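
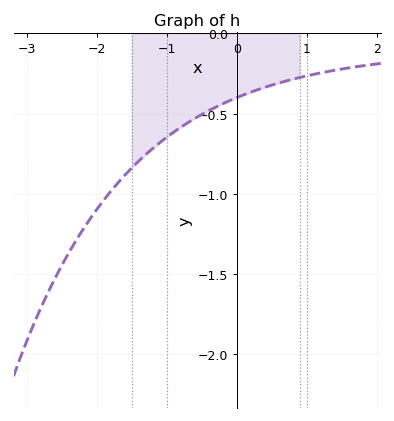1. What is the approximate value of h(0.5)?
-0.3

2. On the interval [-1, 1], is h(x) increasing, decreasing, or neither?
increasing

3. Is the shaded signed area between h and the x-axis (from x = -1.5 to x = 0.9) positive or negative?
negative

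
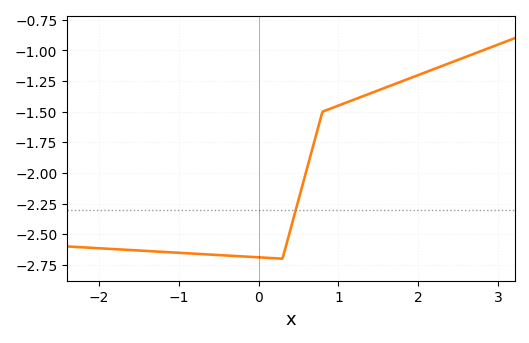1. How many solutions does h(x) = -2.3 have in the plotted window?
1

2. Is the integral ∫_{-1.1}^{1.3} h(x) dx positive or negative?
negative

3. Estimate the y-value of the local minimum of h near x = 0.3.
-2.7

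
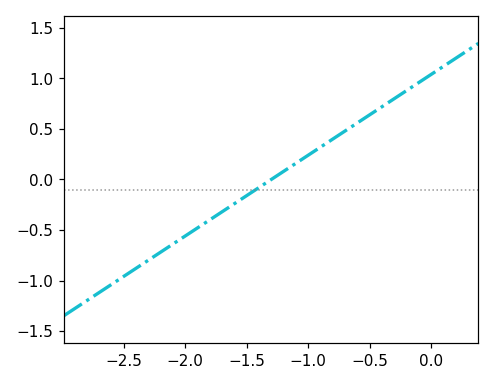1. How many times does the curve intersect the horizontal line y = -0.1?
1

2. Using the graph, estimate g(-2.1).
-0.64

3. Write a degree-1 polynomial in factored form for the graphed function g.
y = 0.8(x + 1.3)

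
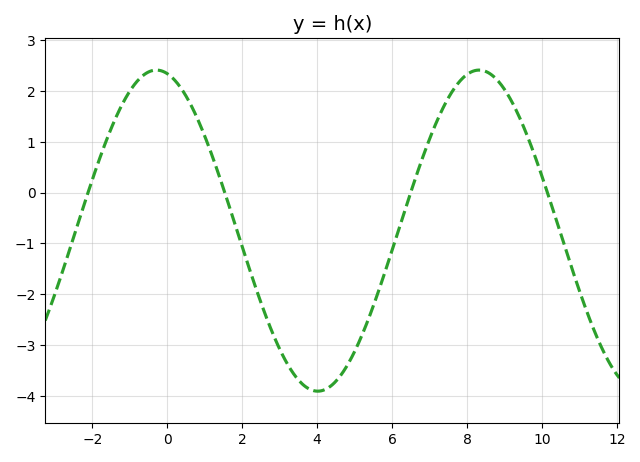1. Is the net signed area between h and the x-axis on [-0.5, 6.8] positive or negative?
negative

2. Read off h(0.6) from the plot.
1.8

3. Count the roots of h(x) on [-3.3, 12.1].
4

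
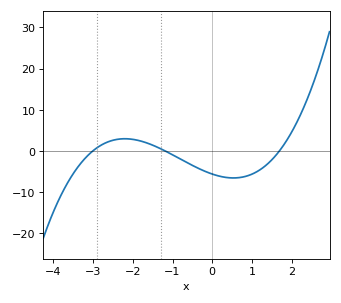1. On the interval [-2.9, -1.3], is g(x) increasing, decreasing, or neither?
neither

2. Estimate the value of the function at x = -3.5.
-6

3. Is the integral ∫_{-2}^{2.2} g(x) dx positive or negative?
negative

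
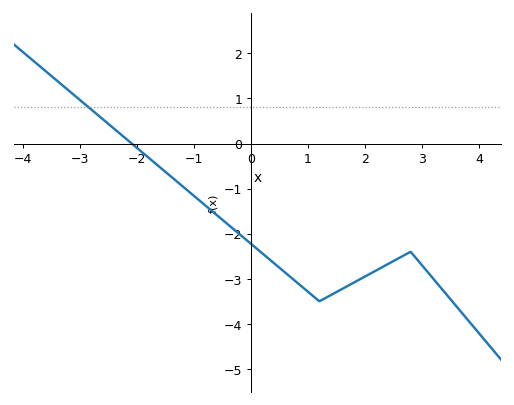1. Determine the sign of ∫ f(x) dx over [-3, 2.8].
negative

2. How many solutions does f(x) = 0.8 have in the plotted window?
1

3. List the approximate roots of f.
-2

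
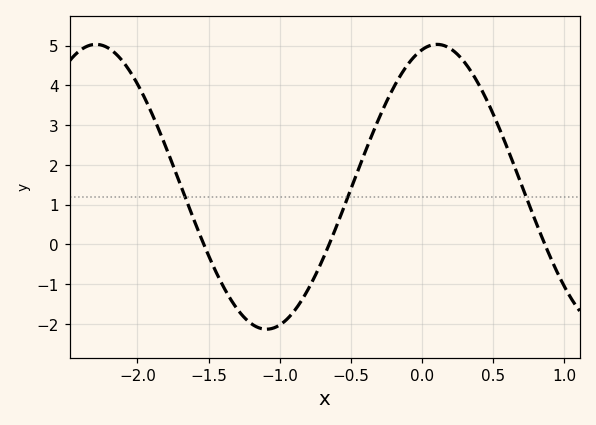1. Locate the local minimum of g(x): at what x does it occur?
-1.09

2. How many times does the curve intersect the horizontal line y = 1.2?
3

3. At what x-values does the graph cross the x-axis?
-1.53, -0.652, 0.865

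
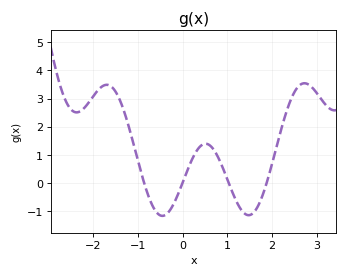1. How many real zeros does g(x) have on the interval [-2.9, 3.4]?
4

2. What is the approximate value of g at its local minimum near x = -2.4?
2.5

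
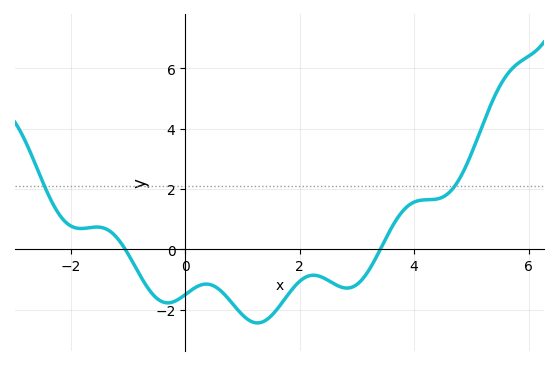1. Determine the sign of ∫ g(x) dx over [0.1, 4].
negative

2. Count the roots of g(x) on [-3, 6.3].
2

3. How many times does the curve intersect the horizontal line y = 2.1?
2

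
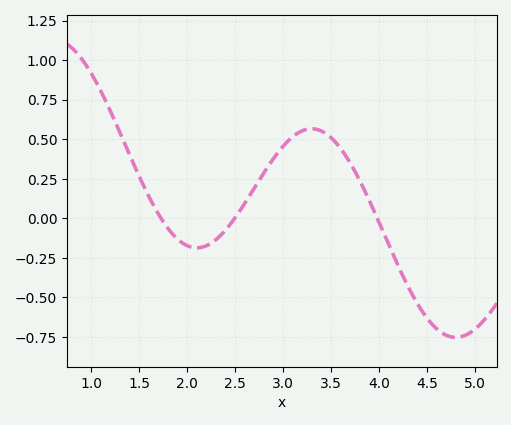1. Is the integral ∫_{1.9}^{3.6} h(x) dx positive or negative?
positive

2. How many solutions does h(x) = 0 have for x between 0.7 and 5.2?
3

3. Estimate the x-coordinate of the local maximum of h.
3.29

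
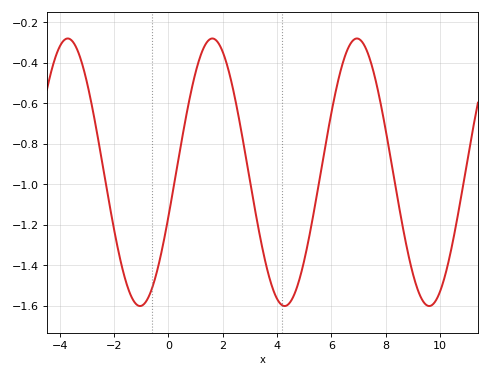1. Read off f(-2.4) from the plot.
-0.92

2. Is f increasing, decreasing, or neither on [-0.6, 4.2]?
neither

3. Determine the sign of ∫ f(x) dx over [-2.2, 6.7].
negative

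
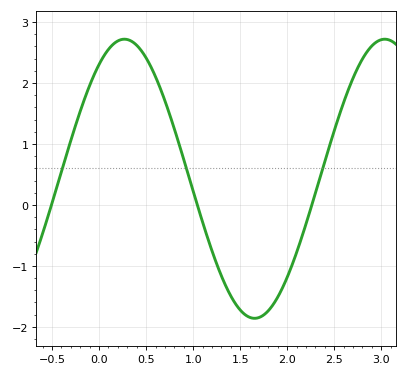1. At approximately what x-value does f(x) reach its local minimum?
1.65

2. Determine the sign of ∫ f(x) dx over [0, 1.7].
positive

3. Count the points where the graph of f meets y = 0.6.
3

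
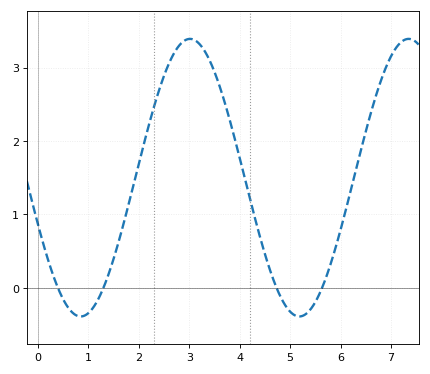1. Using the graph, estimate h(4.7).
0.1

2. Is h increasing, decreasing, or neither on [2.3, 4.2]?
neither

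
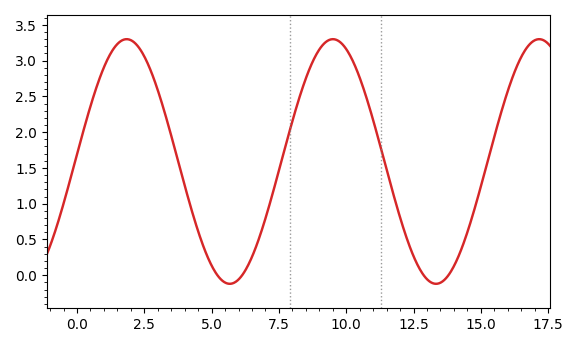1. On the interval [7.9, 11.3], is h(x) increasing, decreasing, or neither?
neither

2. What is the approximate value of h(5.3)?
-0.04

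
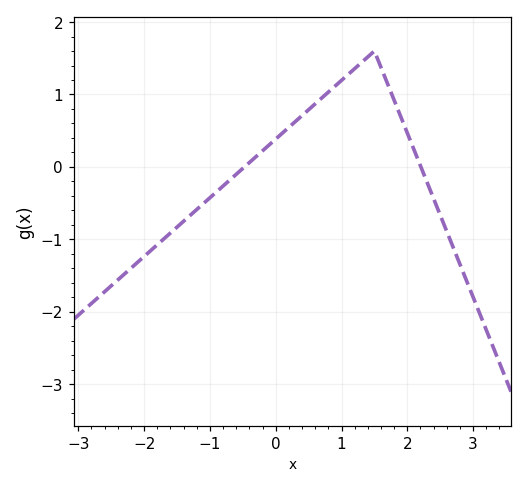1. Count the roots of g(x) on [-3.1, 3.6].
2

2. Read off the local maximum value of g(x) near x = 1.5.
1.6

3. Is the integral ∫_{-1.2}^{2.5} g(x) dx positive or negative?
positive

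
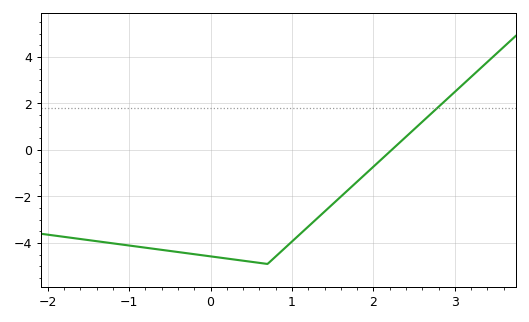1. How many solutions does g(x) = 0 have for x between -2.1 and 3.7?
1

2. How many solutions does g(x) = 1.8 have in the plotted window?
1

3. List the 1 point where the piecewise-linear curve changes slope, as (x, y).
(0.7, -4.9)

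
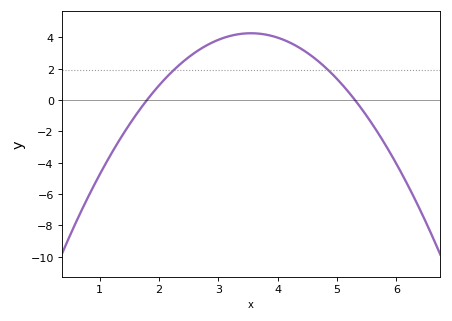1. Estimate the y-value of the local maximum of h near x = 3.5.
4.2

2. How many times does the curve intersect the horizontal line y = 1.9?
2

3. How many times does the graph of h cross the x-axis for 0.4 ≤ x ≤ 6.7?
2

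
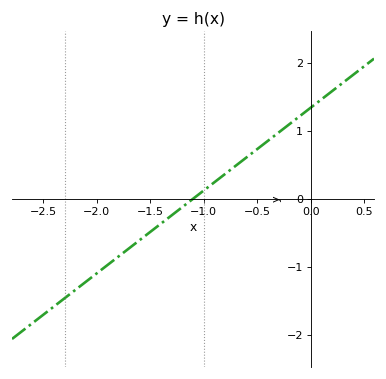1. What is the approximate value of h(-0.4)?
0.9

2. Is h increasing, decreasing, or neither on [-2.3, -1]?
increasing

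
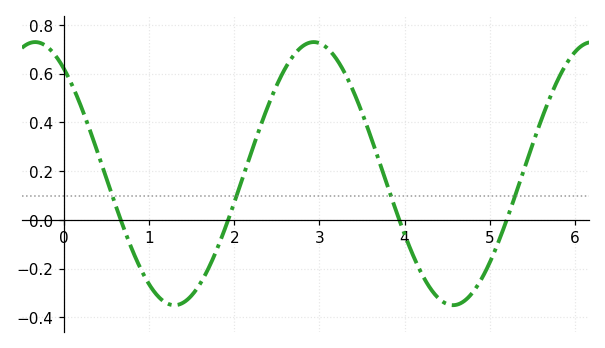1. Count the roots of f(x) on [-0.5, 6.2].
4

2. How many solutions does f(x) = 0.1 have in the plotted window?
4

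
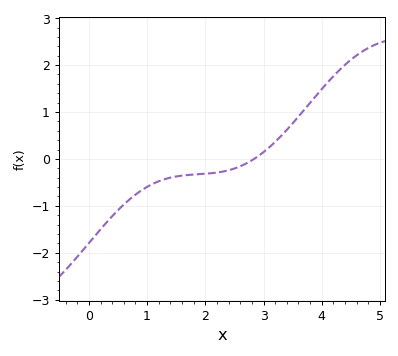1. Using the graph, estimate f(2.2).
-0.3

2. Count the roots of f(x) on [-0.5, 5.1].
1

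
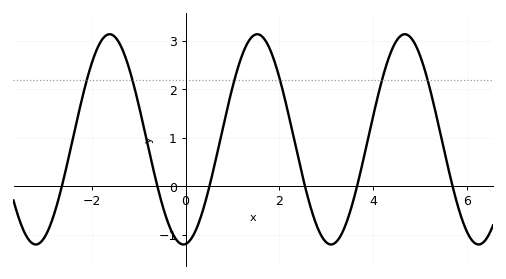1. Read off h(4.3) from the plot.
2.6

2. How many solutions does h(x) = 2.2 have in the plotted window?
6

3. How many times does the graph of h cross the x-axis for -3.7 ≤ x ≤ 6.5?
6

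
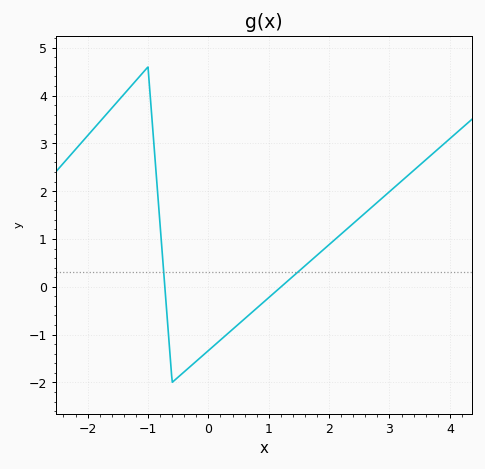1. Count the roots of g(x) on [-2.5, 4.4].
2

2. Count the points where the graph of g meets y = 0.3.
2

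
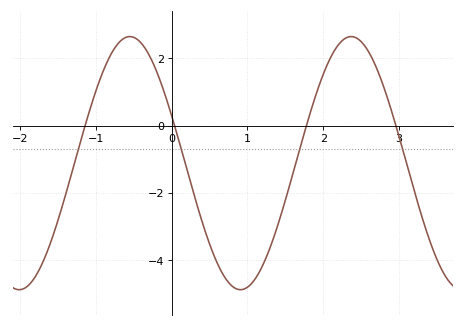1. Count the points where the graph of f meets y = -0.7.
4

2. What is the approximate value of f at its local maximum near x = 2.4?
2.65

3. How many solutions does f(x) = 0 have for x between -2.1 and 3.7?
4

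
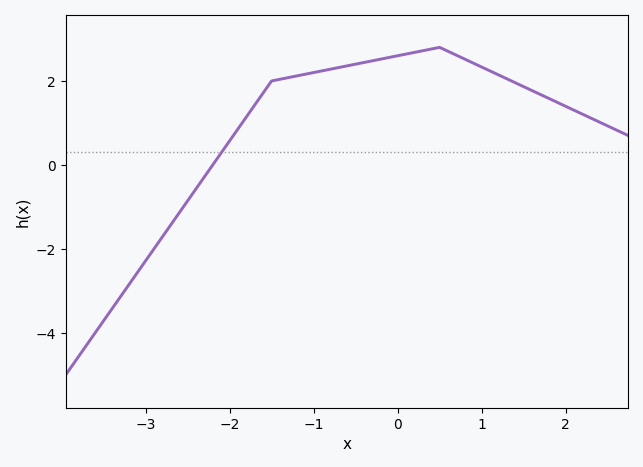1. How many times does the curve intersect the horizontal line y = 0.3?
1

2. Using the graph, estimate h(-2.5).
-0.8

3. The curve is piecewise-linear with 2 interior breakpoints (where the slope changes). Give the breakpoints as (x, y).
(-1.5, 2); (0.5, 2.8)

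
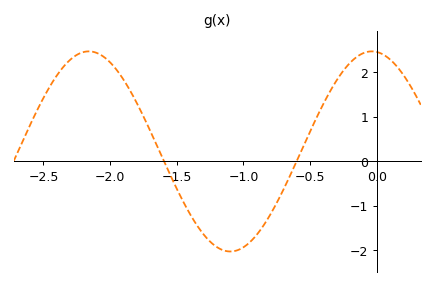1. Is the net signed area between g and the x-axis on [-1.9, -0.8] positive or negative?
negative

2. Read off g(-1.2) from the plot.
-1.93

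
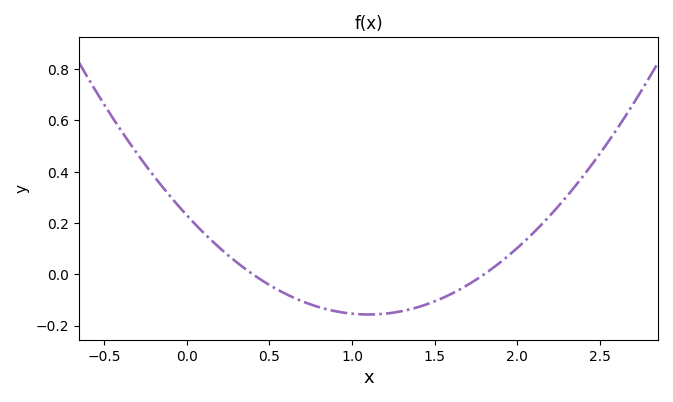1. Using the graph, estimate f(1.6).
-0.077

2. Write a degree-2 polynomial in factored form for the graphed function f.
y = 0.32(x - 0.4)(x - 1.8)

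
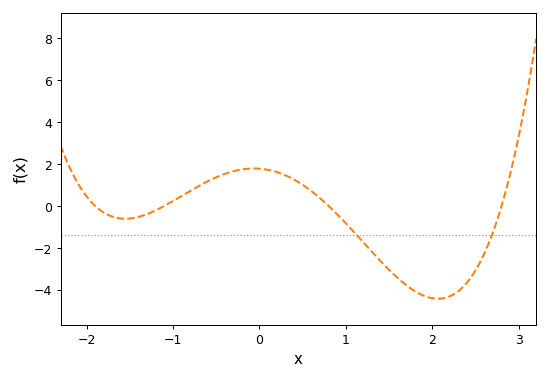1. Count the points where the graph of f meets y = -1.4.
2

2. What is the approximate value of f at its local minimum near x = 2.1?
-4.43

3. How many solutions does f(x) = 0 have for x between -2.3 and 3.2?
4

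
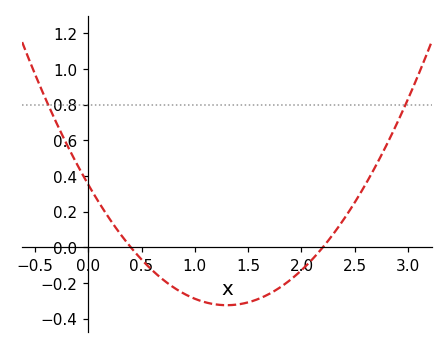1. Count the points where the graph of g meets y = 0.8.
2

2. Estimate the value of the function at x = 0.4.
0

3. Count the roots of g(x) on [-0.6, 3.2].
2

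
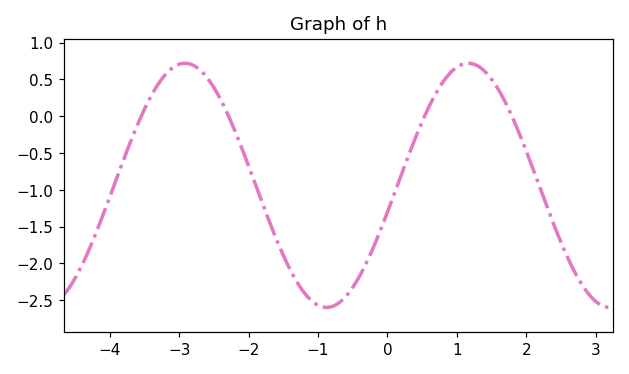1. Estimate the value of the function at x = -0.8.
-2.59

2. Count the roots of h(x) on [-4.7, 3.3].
4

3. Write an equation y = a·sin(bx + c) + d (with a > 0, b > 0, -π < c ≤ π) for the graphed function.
y = 1.66sin(1.54x - 0.22) - 0.94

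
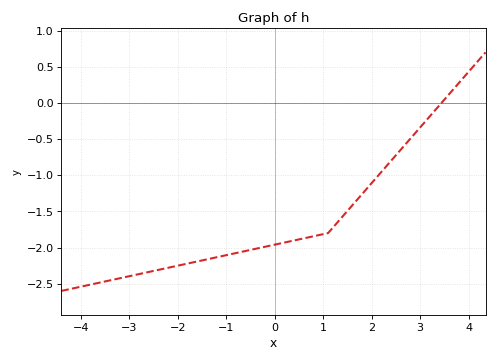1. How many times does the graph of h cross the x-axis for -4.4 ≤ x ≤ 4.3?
1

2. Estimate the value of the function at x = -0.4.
-2.02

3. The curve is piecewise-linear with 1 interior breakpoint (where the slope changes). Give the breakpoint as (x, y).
(1.1, -1.8)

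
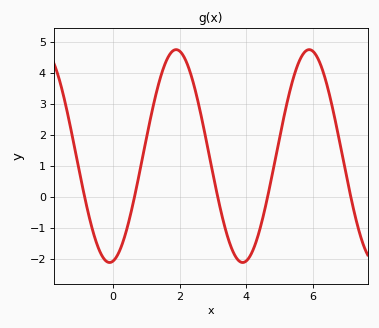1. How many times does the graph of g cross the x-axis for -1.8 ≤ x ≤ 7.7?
5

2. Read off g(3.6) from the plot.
-1.8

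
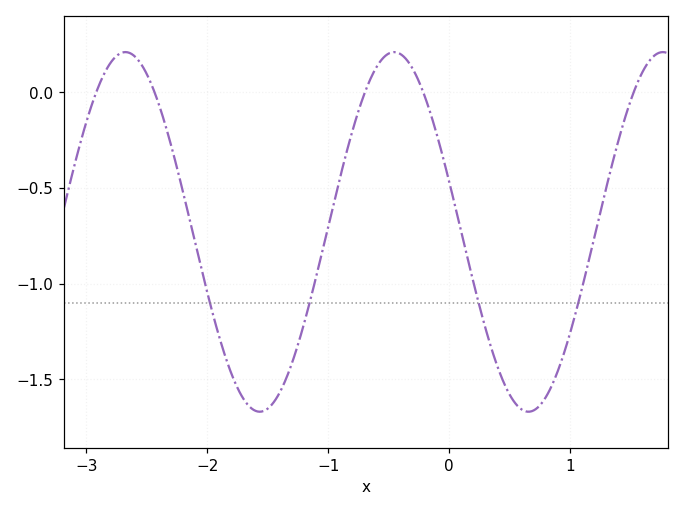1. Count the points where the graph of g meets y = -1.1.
4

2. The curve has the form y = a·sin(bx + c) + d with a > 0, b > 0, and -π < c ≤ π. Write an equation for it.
y = 0.94sin(2.83x + 2.86) - 0.73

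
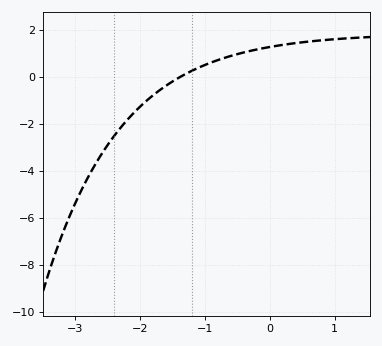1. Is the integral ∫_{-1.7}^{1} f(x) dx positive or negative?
positive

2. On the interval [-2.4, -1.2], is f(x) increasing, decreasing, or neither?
increasing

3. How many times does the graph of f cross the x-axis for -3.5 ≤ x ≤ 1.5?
1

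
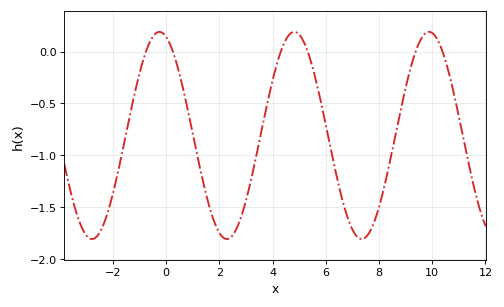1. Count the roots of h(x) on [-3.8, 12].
6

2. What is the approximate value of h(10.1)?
0.154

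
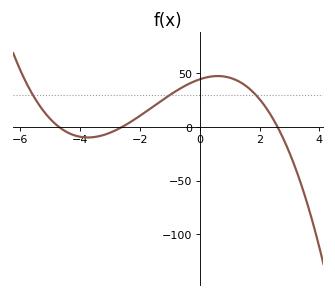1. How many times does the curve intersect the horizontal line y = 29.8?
3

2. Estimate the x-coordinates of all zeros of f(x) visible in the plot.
-4.8, -2.6, 2.6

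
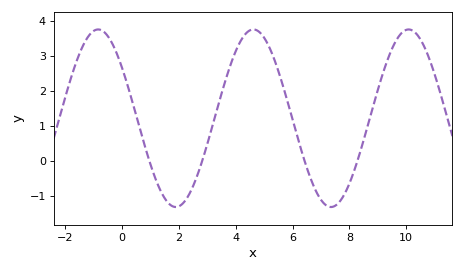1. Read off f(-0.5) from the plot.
3.56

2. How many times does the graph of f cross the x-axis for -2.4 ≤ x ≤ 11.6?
4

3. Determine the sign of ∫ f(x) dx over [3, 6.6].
positive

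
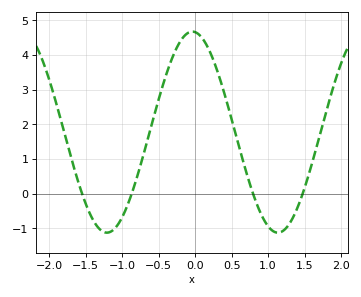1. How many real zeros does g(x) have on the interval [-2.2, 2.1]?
4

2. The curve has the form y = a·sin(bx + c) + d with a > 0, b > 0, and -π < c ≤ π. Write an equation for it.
y = 2.9sin(2.68x + 1.67) + 1.77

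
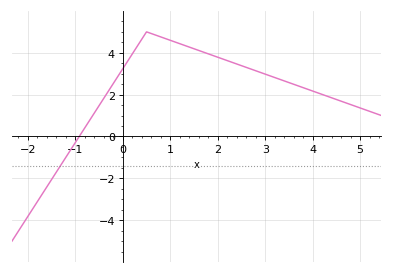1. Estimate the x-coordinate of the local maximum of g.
0.503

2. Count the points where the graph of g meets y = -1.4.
1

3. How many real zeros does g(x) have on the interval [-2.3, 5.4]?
1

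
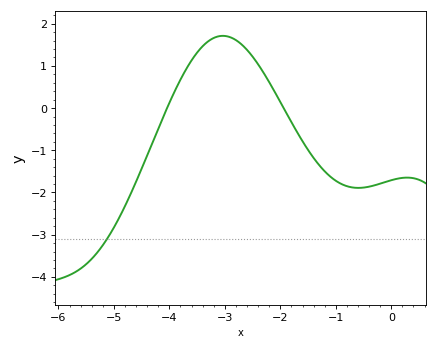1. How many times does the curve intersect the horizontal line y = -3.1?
1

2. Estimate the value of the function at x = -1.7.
-0.566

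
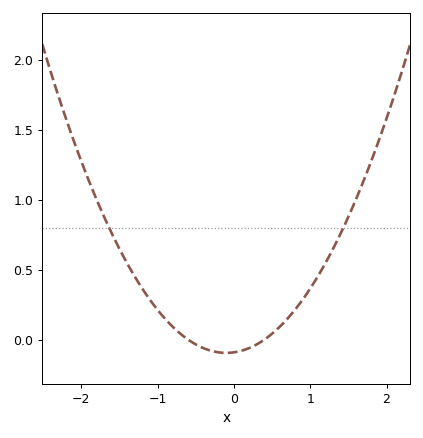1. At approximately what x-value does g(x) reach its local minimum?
-0.1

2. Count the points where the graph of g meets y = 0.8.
2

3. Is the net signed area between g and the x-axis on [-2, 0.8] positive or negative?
positive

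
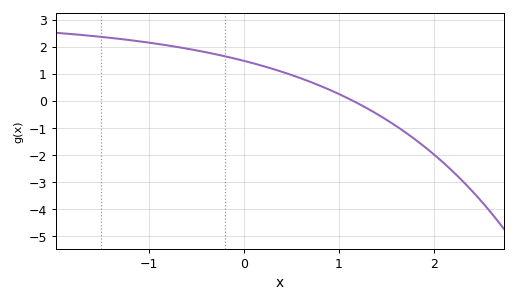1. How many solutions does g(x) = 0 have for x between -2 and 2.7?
1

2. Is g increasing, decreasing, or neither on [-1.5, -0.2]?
decreasing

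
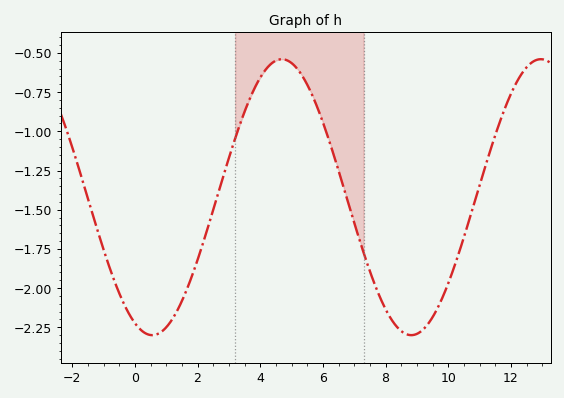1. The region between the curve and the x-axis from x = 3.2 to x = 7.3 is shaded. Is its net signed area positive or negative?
negative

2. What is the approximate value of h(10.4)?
-1.75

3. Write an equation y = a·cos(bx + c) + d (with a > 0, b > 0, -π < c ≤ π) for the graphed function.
y = 0.88cos(0.76x + 2.7) - 1.42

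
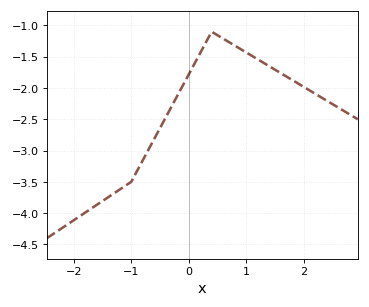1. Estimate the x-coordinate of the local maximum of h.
0.4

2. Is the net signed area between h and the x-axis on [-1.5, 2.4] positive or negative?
negative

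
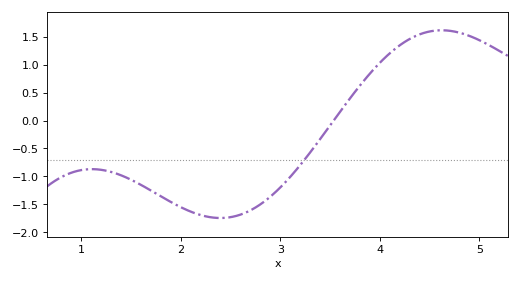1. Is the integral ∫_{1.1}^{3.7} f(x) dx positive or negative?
negative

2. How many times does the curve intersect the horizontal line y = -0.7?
1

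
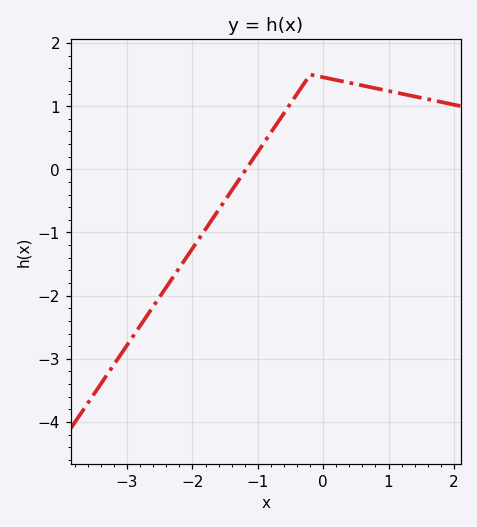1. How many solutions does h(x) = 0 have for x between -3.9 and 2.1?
1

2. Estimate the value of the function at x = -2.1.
-1.41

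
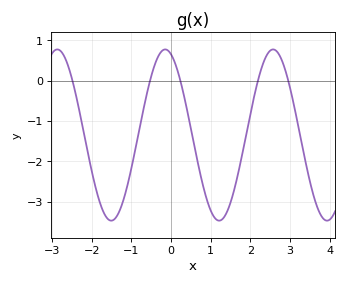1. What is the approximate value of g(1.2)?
-3.47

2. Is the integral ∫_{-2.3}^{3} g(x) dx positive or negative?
negative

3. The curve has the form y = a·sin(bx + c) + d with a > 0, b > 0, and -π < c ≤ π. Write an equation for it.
y = 2.12sin(2.31x + 1.91) - 1.35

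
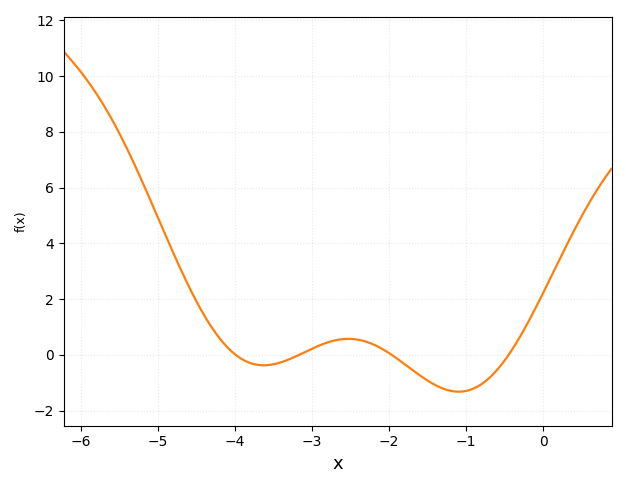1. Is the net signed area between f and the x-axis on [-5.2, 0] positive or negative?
positive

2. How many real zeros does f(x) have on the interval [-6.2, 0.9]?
4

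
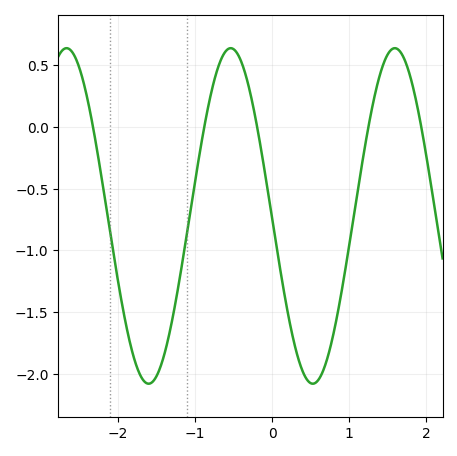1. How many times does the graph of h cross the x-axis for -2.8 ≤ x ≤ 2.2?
5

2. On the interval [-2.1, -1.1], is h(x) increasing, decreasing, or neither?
neither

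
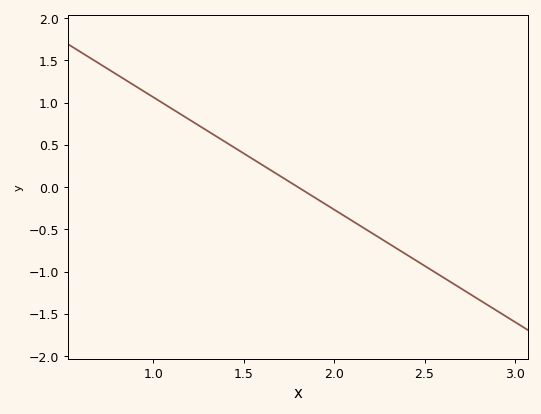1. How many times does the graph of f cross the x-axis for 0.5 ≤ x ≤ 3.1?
1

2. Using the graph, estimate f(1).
1.06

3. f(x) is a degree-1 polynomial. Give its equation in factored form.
y = -1.33(x - 1.8)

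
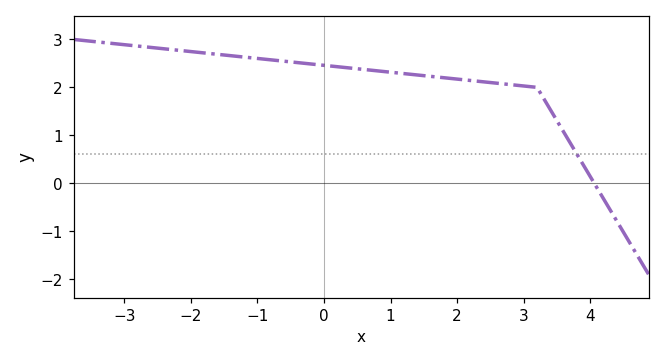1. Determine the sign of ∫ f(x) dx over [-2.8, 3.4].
positive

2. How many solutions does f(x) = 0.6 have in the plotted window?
1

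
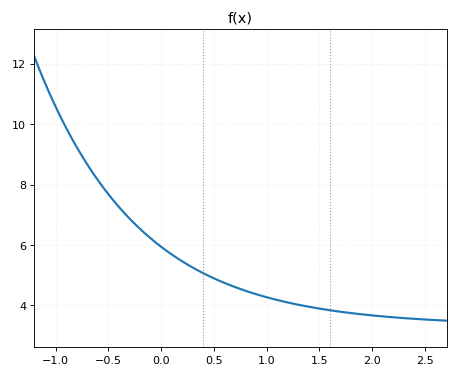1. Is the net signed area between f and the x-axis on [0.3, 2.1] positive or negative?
positive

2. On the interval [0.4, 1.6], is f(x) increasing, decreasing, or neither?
decreasing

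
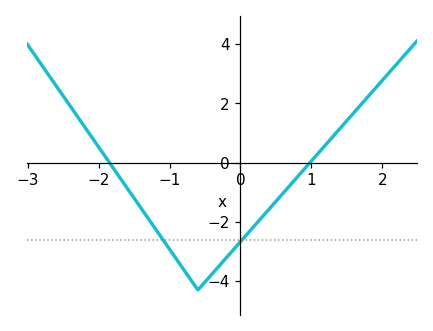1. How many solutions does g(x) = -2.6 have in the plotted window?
2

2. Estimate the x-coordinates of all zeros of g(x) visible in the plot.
-1.8, 1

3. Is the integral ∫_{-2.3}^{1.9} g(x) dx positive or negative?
negative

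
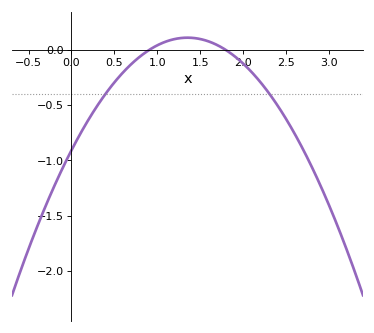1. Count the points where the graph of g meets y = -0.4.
2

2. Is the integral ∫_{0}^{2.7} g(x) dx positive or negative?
negative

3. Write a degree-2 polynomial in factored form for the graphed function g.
y = -0.56(x - 0.9)(x - 1.8)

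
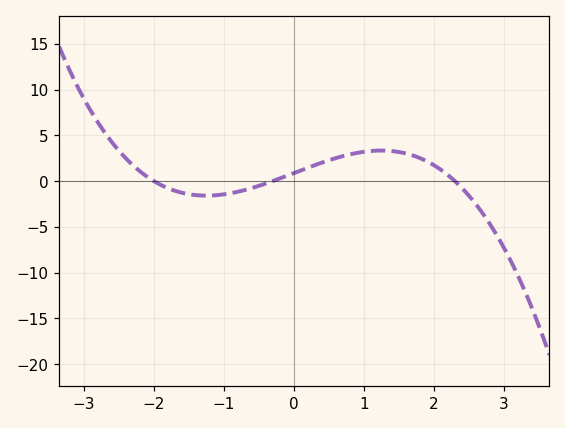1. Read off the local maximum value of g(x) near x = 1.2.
3.5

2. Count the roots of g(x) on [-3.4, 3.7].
3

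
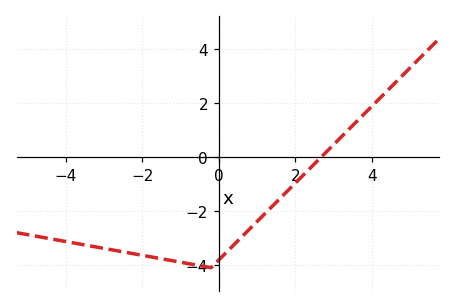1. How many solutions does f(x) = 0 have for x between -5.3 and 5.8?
1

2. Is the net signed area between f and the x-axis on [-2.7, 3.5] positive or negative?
negative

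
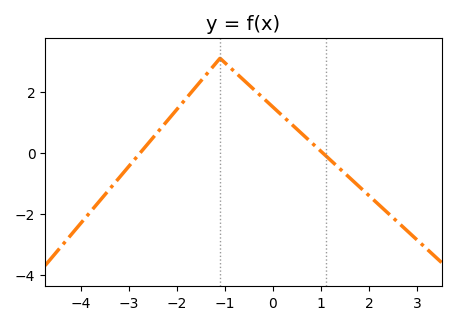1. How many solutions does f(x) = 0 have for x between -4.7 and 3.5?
2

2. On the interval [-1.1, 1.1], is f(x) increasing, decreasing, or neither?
decreasing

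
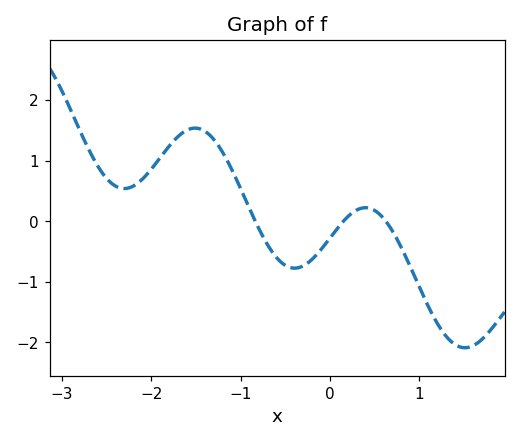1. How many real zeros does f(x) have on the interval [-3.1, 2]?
3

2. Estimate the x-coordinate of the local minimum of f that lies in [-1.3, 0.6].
-0.4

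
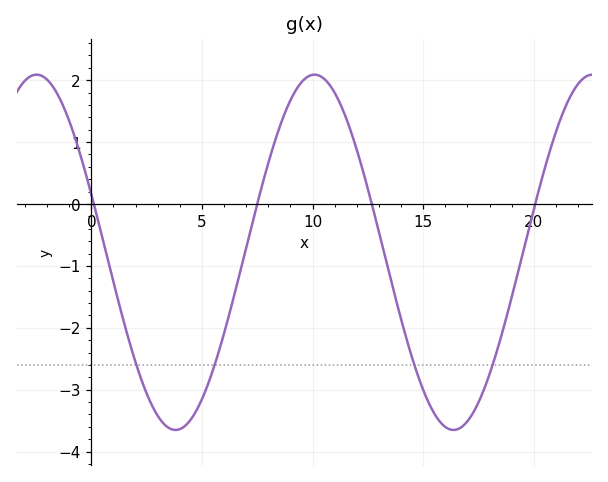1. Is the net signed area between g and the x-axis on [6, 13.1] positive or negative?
positive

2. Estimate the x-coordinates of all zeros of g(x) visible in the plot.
0, 7.5, 12.5, 20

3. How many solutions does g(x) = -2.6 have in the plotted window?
4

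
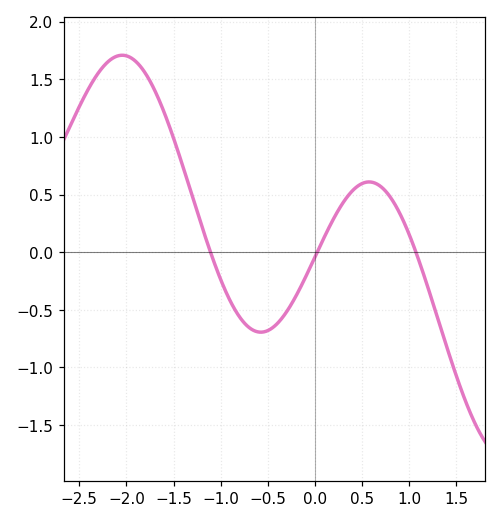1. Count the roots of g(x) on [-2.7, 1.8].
3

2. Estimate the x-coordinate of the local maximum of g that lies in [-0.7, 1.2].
0.574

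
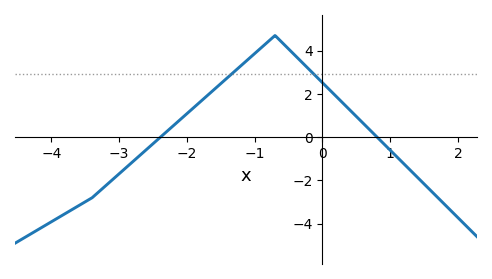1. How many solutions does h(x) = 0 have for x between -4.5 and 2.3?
2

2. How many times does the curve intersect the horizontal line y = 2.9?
2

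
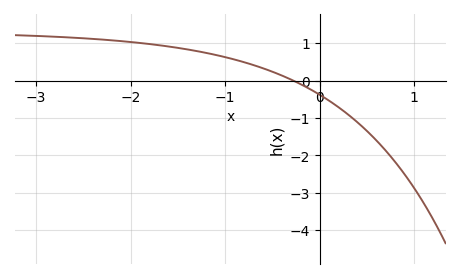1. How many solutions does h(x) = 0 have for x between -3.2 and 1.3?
1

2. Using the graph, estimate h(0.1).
-0.5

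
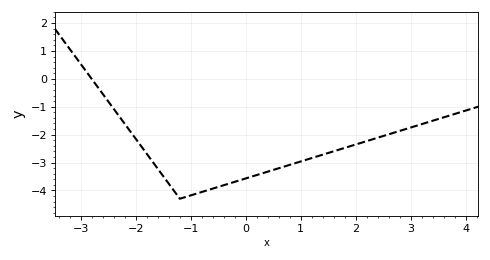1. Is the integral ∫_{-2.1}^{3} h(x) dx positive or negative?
negative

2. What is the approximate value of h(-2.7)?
-0.3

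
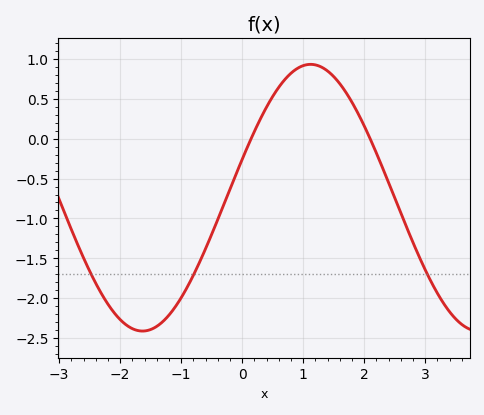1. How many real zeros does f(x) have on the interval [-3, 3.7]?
2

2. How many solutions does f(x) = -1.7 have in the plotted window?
3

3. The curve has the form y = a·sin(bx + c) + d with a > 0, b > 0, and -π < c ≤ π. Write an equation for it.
y = 1.67sin(1.14x + 0.292) - 0.74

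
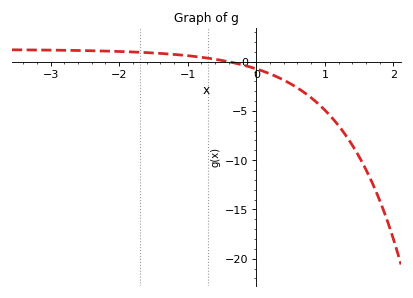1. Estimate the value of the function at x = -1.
0.5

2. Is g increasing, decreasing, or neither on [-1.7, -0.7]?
decreasing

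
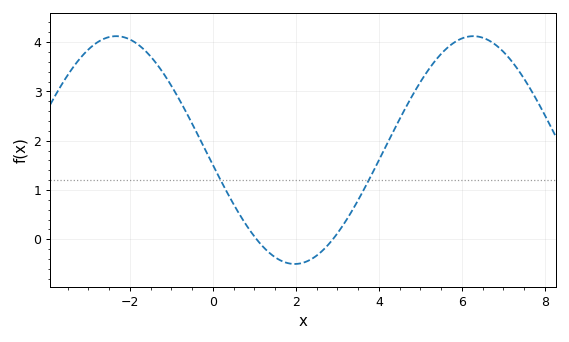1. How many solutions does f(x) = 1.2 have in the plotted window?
2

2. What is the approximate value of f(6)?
4.07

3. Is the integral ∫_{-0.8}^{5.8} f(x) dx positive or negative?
positive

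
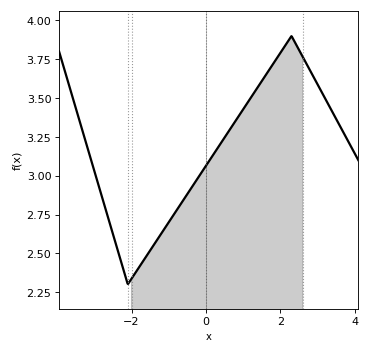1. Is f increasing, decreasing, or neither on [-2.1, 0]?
increasing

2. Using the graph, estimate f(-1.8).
2.4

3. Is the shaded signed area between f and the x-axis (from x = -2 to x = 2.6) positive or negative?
positive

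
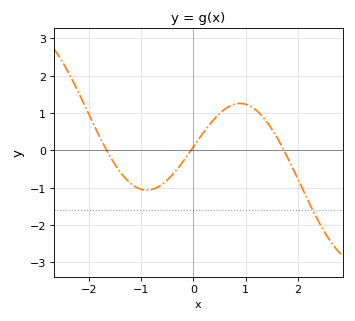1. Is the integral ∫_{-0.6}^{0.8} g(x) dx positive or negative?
positive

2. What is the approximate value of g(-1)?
-1.04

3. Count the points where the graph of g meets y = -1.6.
1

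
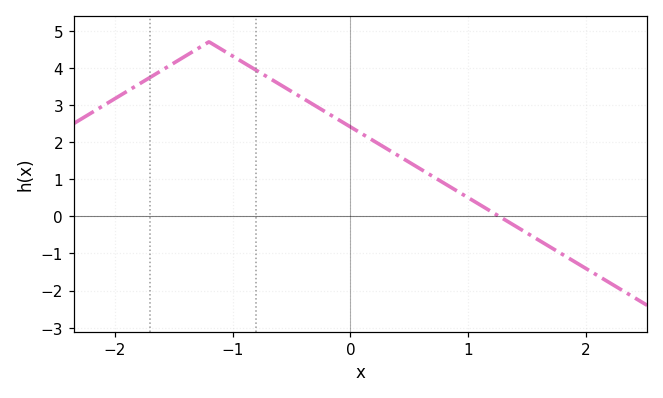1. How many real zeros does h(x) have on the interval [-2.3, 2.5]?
1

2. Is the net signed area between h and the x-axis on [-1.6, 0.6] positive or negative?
positive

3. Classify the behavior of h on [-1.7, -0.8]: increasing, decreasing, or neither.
neither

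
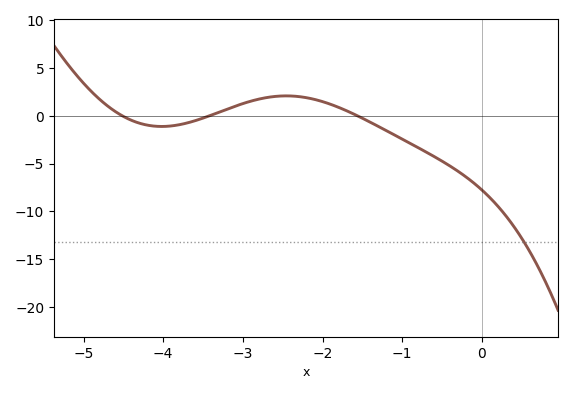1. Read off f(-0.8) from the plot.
-3.32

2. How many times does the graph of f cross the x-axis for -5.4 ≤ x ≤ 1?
3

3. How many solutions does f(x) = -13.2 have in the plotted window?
1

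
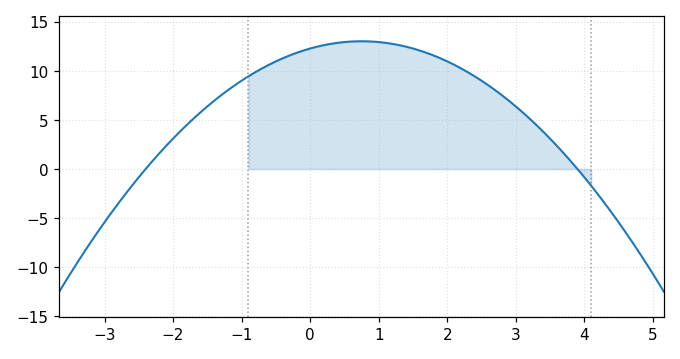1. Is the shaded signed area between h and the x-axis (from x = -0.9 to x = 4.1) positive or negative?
positive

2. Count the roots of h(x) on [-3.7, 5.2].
2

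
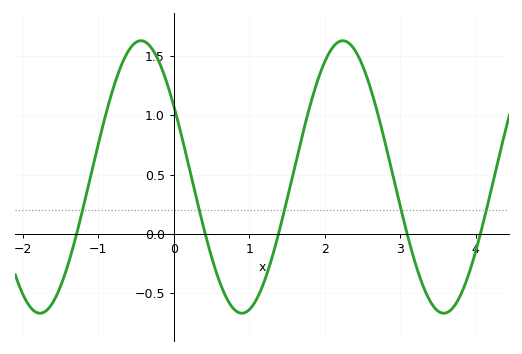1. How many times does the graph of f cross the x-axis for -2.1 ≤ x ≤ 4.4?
5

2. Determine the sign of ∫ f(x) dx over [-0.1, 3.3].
positive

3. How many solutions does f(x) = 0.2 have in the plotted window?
5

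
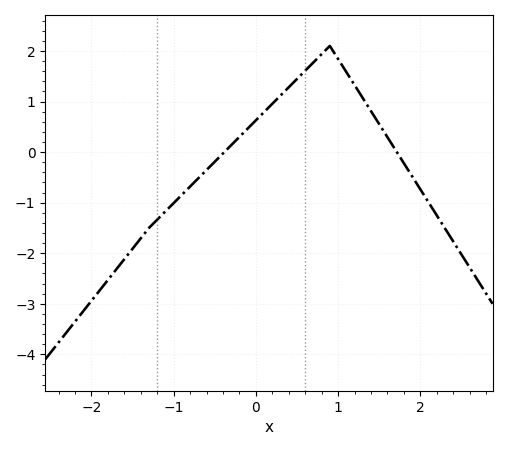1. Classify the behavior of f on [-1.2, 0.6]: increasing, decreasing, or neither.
increasing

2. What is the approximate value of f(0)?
0.627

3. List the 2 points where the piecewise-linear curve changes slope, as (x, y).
(-1.3, -1.5); (0.9, 2.1)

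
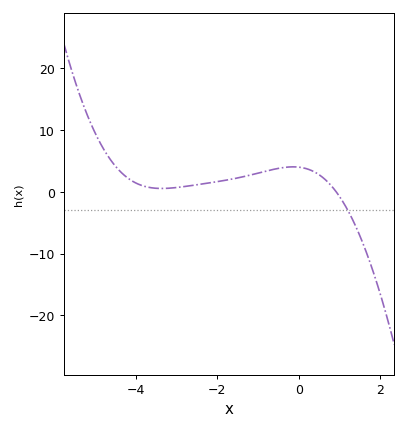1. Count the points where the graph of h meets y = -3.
1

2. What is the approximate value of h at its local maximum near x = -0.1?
4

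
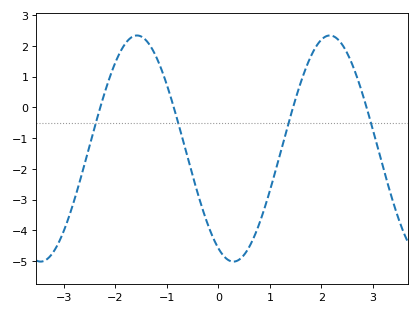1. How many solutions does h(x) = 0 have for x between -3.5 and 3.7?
4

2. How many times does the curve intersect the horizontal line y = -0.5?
4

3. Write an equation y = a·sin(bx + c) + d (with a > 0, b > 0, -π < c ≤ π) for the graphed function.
y = 3.68sin(1.68x - 2.06) - 1.34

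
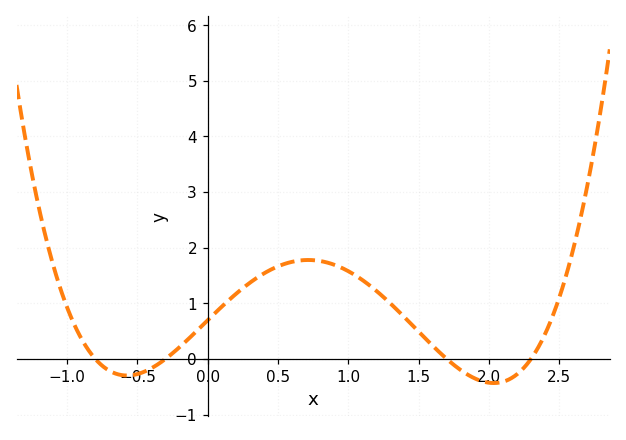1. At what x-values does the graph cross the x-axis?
-0.8, -0.3, 1.7, 2.3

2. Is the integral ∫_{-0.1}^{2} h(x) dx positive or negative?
positive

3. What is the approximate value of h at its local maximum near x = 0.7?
1.78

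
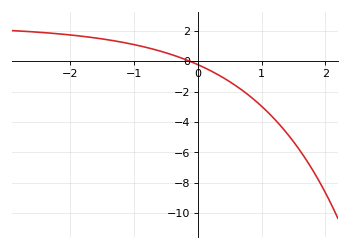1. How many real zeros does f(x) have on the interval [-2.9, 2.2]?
1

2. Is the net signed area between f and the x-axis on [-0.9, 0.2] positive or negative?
positive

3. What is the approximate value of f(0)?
-0.23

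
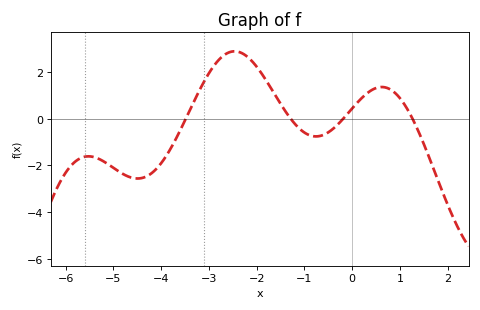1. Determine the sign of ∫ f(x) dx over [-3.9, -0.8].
positive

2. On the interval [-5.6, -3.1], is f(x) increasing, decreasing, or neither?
neither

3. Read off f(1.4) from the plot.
-0.6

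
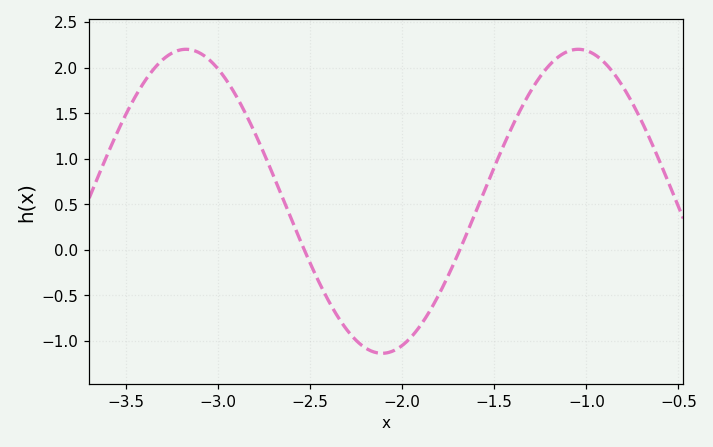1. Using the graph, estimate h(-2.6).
0.325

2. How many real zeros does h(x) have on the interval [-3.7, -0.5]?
2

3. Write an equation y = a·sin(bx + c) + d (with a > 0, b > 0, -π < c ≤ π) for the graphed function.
y = 1.67sin(2.95x - 1.63) + 0.53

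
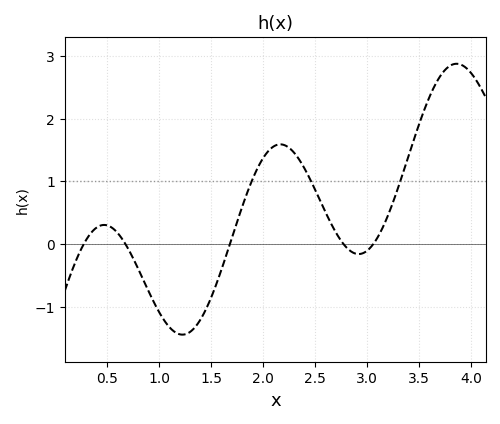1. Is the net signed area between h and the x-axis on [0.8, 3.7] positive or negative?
positive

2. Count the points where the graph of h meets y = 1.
3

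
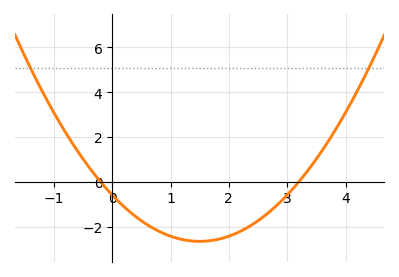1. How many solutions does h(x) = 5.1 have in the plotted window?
2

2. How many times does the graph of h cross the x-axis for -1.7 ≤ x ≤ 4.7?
2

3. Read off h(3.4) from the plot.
0.662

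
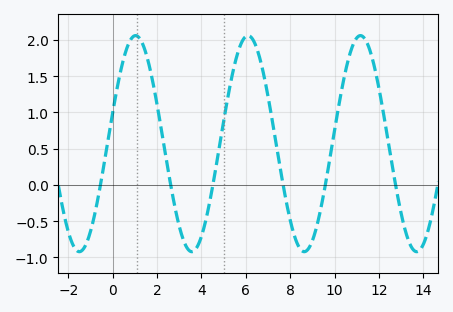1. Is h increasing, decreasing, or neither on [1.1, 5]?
neither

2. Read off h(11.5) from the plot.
1.94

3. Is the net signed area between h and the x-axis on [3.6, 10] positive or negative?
positive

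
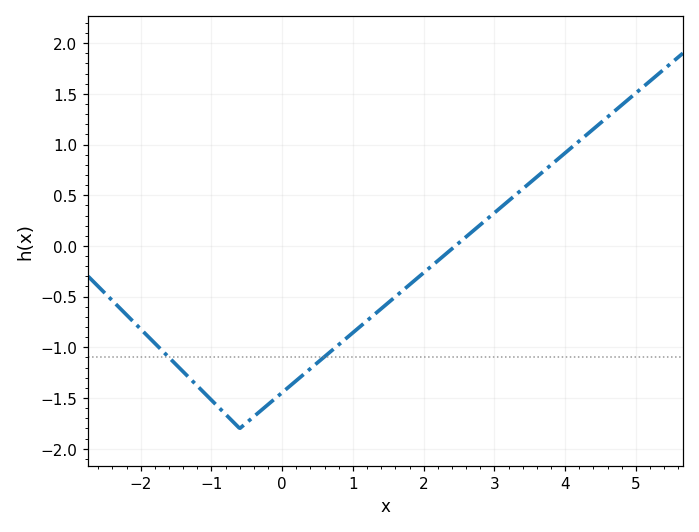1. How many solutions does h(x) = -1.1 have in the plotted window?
2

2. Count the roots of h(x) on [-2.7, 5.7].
1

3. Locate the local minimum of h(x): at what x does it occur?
-0.599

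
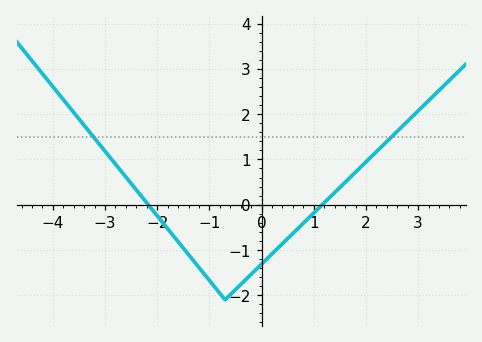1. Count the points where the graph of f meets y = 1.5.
2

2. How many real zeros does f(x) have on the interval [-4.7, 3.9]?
2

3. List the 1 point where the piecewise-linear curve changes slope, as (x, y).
(-0.7, -2.1)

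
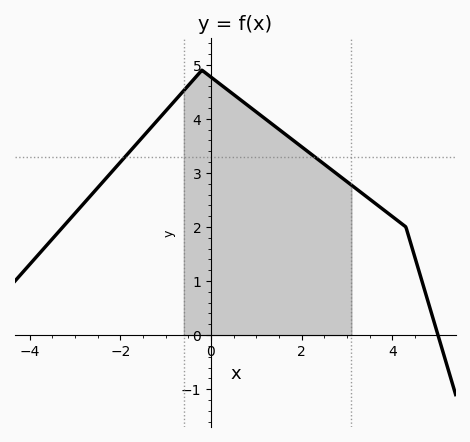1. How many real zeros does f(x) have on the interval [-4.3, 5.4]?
1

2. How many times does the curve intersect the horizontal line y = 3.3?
2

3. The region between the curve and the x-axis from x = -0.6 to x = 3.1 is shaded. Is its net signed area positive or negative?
positive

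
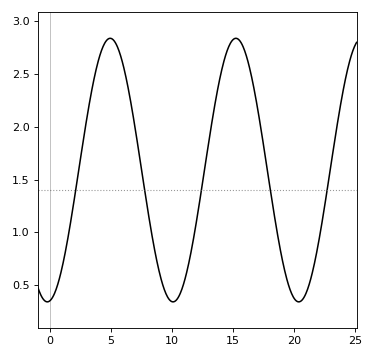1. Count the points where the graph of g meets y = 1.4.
5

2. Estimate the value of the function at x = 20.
0.378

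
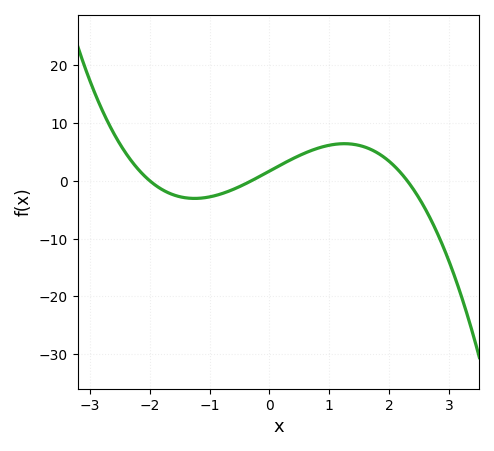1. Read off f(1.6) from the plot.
6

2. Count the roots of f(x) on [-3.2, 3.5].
3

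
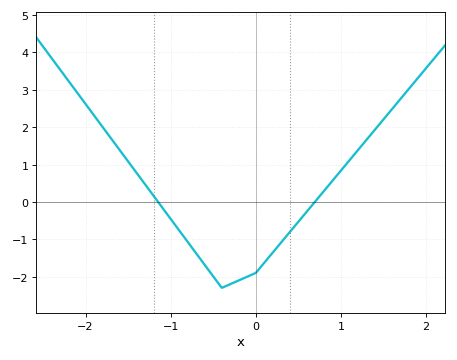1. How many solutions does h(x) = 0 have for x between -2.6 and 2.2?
2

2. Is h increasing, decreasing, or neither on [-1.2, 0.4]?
neither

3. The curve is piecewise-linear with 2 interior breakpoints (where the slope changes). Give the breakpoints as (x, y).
(-0.4, -2.3); (0, -1.9)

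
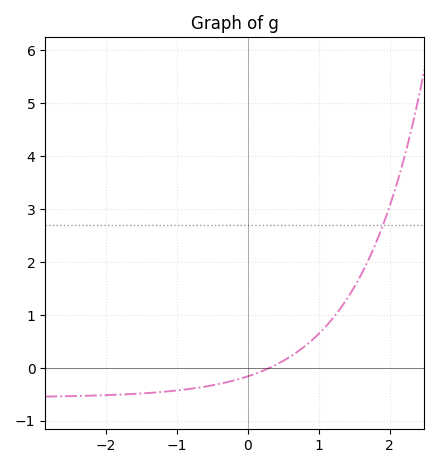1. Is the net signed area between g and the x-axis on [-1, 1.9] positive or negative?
positive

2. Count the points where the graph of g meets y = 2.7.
1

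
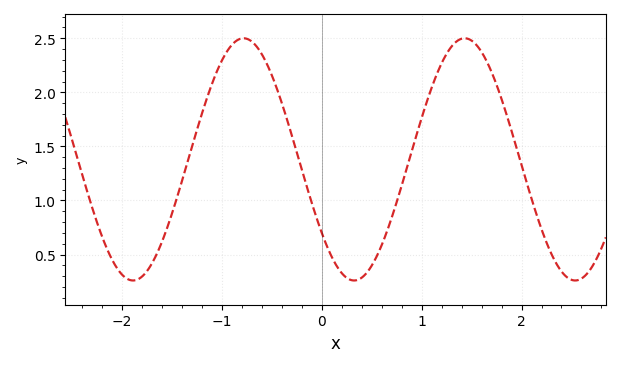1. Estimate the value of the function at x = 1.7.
2.2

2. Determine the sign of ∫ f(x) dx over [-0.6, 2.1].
positive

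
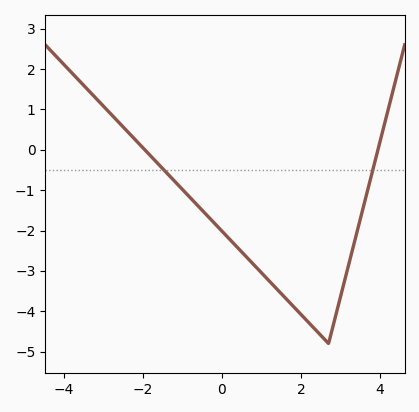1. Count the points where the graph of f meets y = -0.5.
2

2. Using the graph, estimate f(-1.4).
-0.6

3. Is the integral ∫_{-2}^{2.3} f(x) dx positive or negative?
negative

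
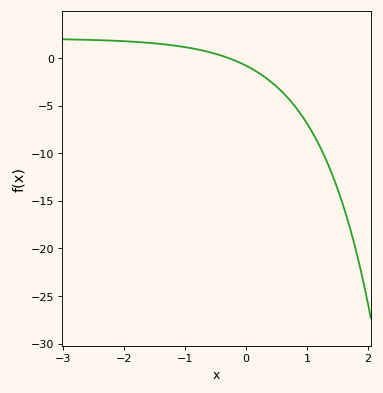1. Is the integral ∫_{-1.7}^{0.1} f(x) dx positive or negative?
positive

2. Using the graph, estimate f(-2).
2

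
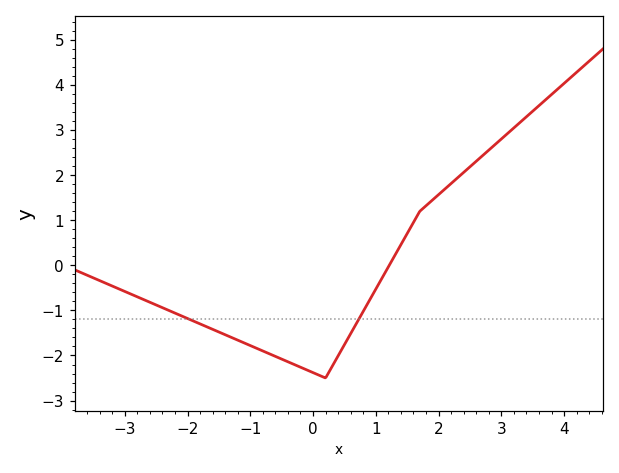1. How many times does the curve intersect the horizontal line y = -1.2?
2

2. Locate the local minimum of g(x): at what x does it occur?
0.2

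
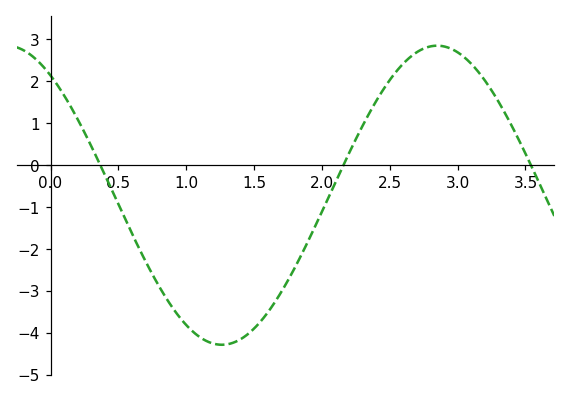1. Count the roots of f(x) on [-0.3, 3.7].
3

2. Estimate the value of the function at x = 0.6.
-1.6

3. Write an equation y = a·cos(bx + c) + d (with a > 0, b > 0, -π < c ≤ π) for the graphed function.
y = 3.57cos(2x + 0.64) - 0.72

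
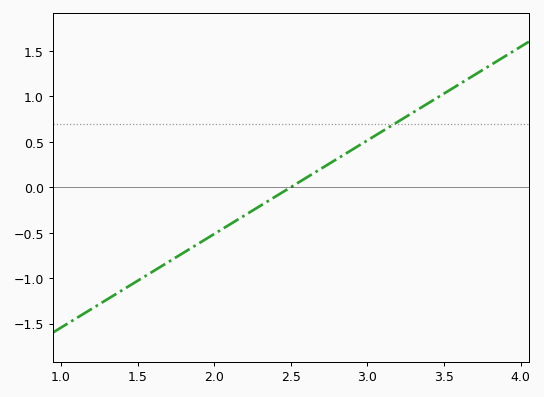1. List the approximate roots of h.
2.5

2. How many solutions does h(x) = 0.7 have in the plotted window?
1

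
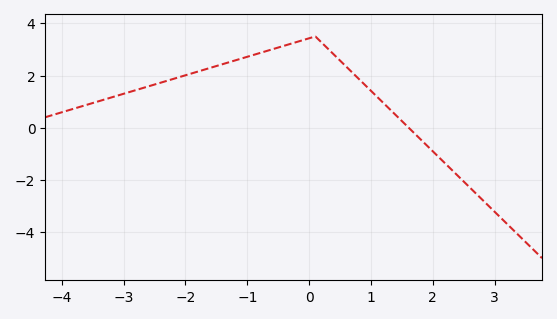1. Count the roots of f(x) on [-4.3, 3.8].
1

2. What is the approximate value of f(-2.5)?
1.66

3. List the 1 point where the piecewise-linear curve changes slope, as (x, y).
(0.1, 3.5)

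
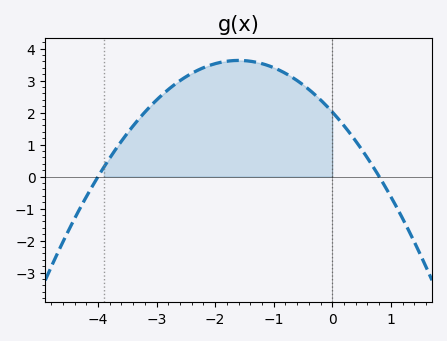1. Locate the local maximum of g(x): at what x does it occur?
-1.6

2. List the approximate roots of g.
-4, 0.8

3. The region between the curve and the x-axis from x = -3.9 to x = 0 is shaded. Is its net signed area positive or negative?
positive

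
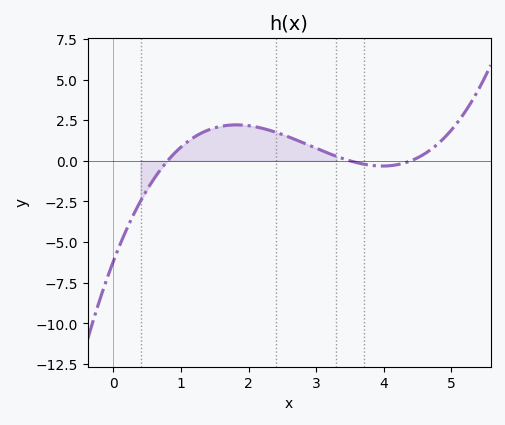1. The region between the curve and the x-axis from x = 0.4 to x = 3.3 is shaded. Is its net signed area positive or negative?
positive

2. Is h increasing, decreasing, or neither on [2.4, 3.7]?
decreasing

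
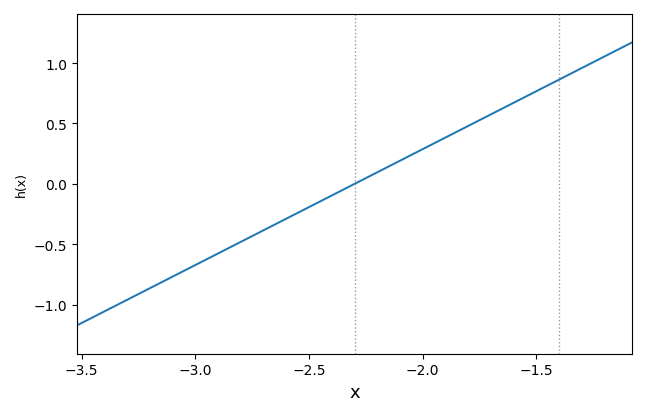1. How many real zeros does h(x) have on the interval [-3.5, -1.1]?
1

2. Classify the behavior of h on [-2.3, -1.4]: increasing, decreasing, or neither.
increasing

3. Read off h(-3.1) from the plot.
-0.75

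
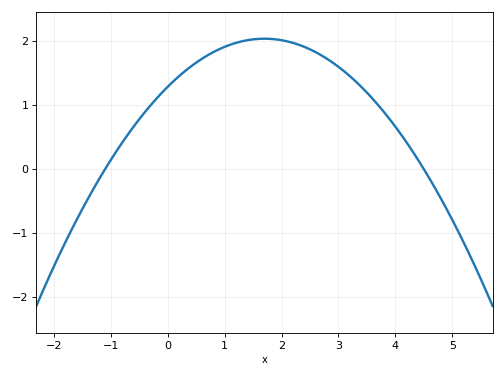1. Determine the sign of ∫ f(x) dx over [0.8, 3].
positive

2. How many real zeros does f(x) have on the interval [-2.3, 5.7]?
2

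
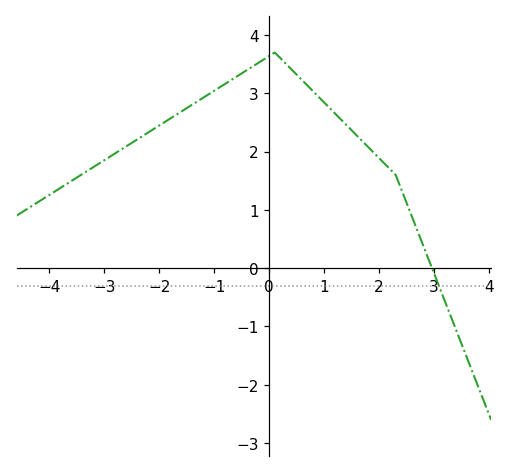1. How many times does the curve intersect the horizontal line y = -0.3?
1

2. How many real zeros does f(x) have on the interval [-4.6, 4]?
1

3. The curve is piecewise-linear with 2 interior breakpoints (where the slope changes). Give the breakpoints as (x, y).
(0.1, 3.7); (2.3, 1.6)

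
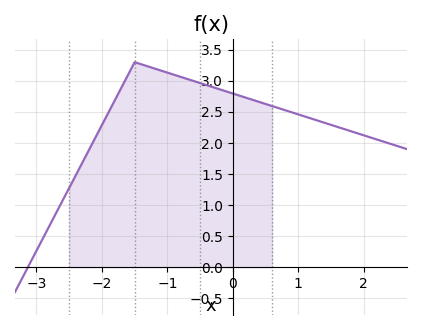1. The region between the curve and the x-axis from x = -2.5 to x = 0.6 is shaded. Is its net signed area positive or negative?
positive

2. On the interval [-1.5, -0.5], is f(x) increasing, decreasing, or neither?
decreasing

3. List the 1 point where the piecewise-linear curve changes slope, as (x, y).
(-1.5, 3.3)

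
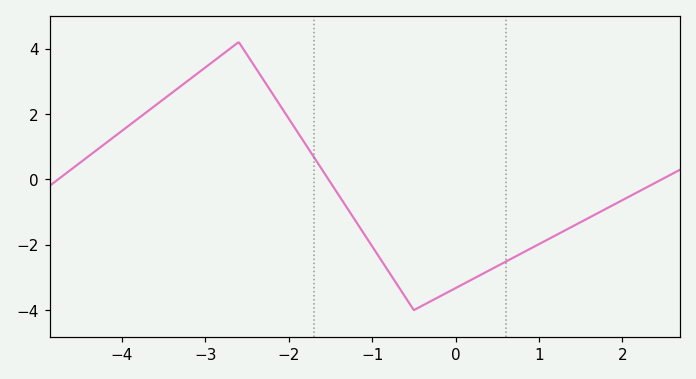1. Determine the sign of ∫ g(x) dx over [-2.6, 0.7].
negative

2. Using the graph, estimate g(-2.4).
3.42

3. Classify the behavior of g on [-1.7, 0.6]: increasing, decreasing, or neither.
neither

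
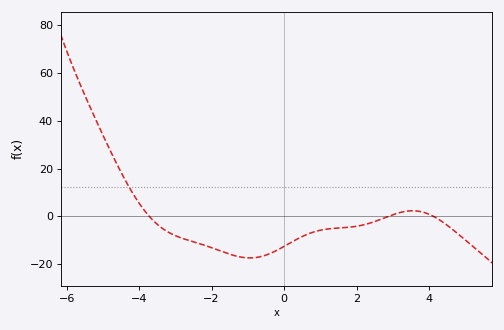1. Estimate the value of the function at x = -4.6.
21.5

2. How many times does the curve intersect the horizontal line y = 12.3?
1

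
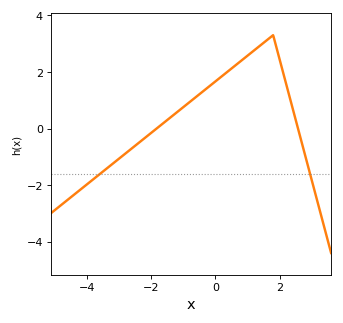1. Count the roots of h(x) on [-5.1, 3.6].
2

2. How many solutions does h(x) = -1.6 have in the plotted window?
2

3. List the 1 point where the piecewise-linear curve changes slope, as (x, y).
(1.8, 3.3)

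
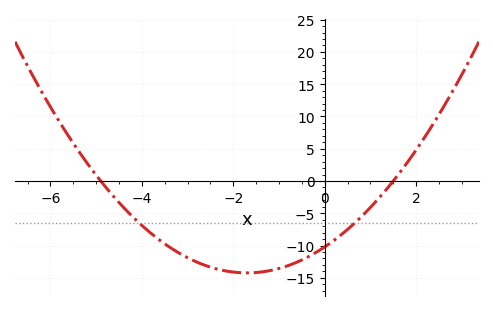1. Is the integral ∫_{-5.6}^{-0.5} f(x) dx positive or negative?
negative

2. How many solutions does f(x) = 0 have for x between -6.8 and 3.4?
2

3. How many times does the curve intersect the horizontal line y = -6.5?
2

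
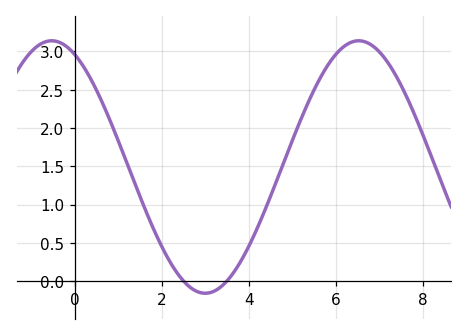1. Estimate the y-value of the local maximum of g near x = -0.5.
3.15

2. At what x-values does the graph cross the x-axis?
2.4, 3.4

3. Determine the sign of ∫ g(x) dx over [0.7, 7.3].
positive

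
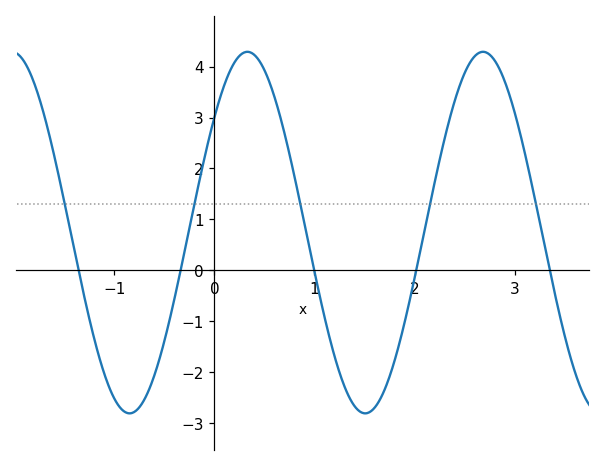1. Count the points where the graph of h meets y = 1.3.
5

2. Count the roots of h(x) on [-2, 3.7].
5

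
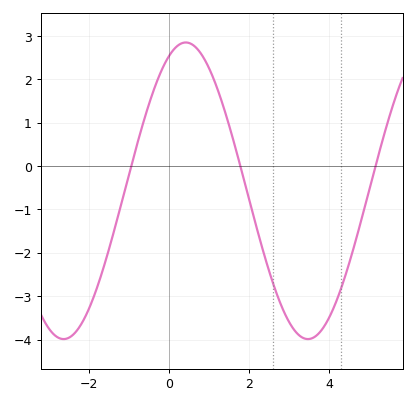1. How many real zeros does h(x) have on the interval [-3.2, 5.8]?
3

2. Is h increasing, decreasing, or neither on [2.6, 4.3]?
neither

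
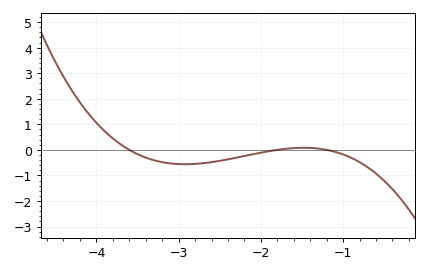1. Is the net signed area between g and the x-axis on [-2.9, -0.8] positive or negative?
negative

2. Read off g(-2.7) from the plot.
-0.522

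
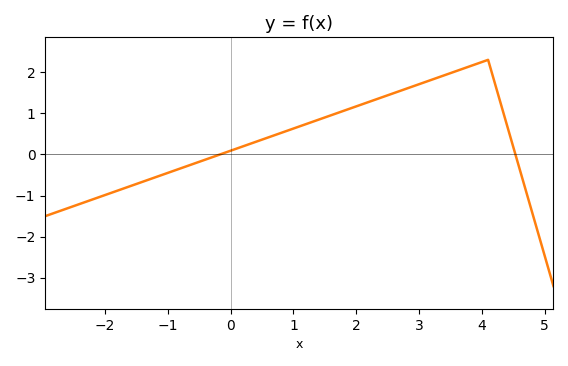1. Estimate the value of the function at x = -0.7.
-0.286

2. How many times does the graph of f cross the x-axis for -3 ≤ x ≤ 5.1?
2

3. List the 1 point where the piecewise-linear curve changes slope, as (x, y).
(4.1, 2.3)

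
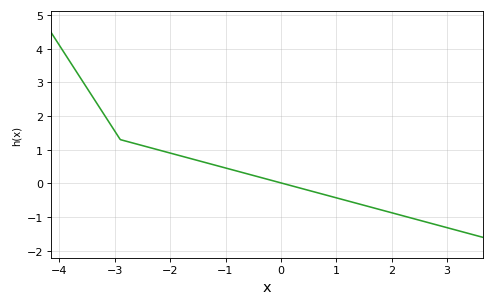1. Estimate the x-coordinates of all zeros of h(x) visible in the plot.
0.032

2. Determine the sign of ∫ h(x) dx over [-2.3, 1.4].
positive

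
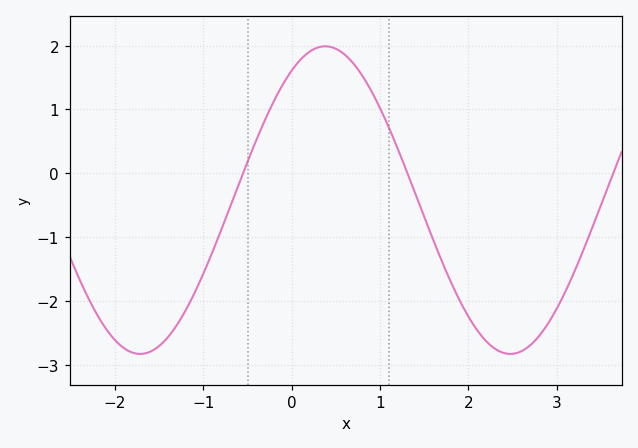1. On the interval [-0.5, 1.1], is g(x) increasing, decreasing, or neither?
neither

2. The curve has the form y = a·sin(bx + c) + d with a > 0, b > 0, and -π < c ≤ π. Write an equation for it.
y = 2.41sin(1.5x + 1) - 0.42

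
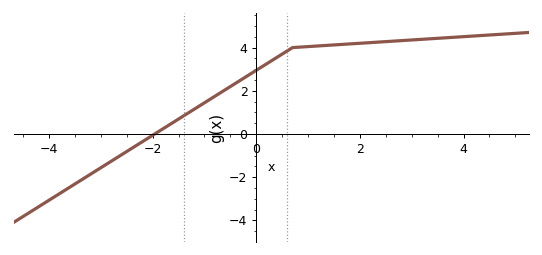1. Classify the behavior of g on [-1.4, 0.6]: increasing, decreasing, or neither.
increasing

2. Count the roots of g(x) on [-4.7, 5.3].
1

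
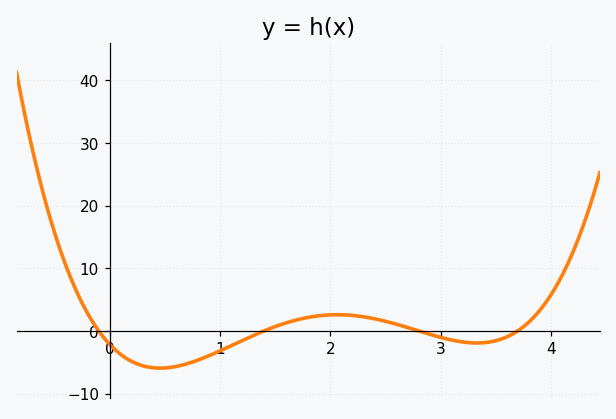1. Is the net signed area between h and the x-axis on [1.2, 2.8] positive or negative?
positive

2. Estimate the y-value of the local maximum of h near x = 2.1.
2.58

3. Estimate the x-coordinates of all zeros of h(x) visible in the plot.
-0.1, 1.4, 2.8, 3.7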